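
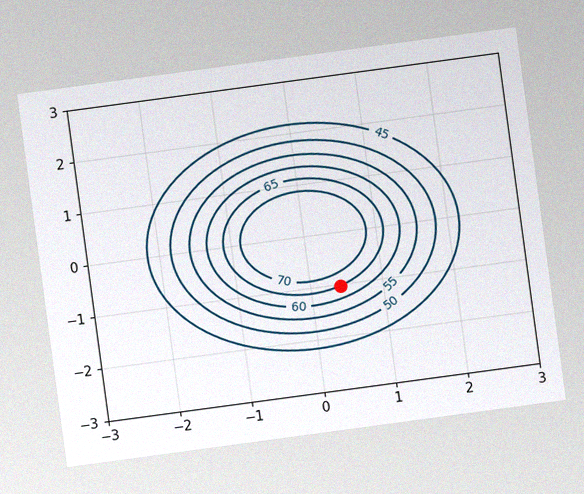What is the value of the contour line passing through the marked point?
65

The chart is tilted about 8° counter-clockwise, with some photo noise. The marked point sits on the contour labelled 65.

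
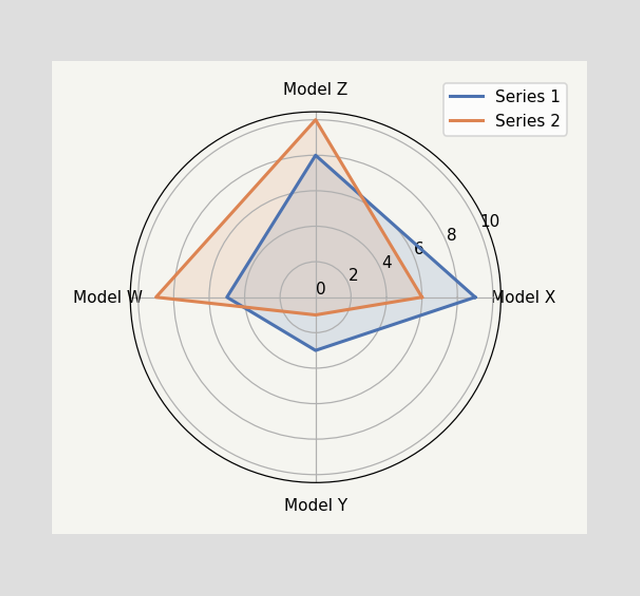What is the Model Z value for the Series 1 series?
On the Model Z axis, Series 1 reaches 8.

8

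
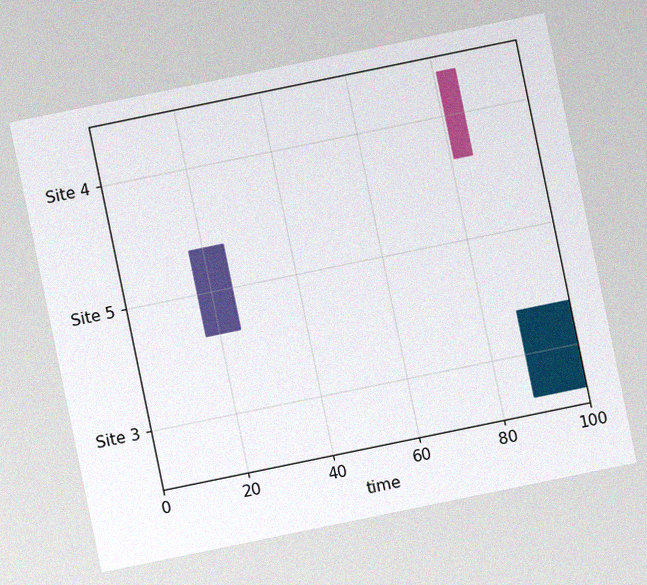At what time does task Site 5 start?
The chart is tilted about 12° counter-clockwise, with some photo noise. The Site 5 bar begins at t=17.

17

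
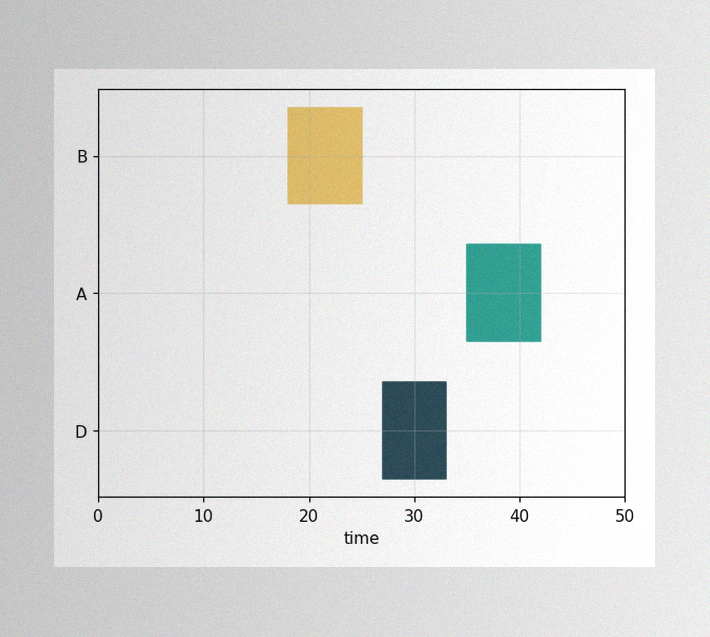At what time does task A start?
35

The image has some photo noise and uneven lighting. The A bar begins at t=35.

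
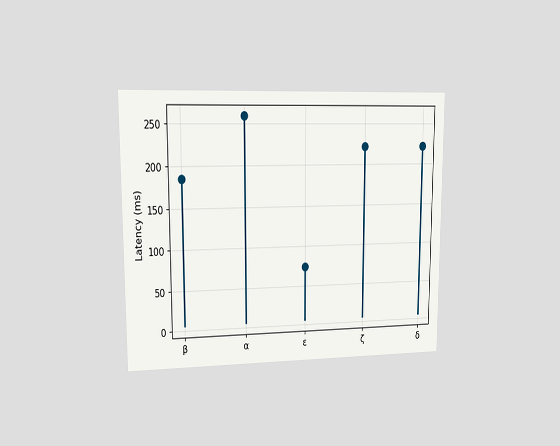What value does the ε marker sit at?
The chart is viewed at a slight angle. The ε marker sits at 74ms.

74ms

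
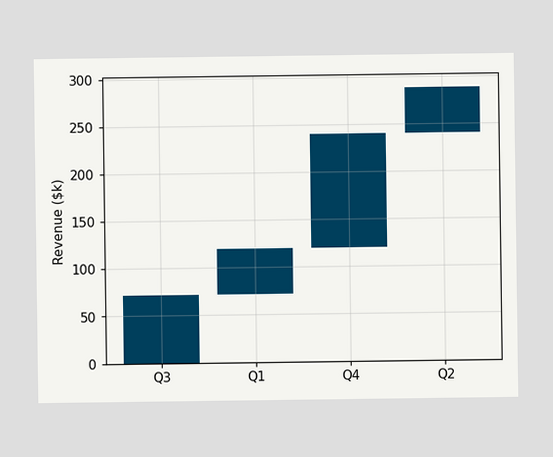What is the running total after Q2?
After Q2 the running total reaches $288k.

$288k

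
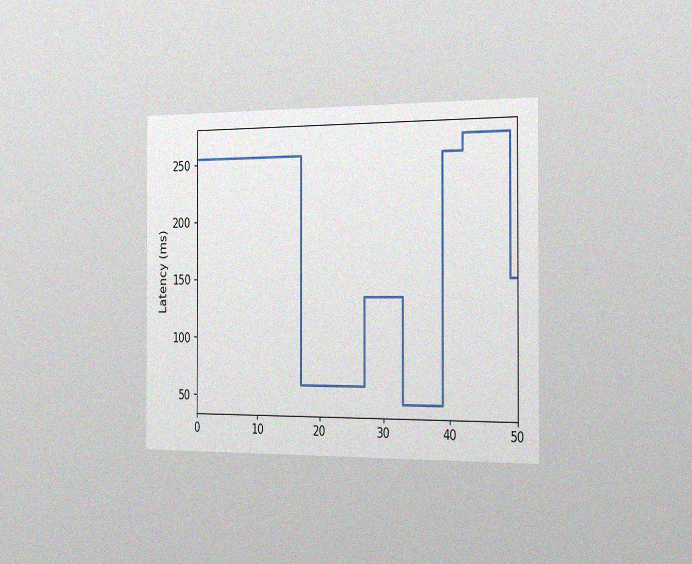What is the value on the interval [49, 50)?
The chart is viewed slightly from the right, with some photo noise. On [49, 50) the step sits at 150ms.

150ms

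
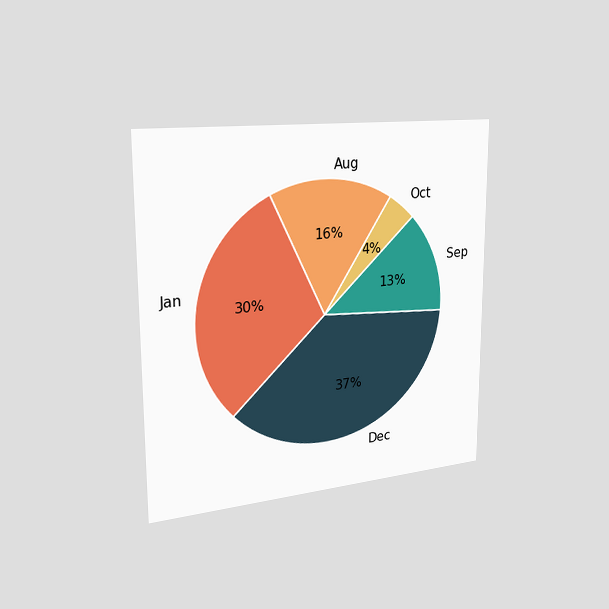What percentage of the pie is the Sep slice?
13%

The chart is viewed slightly from the left. The Sep slice takes up 13% of the pie.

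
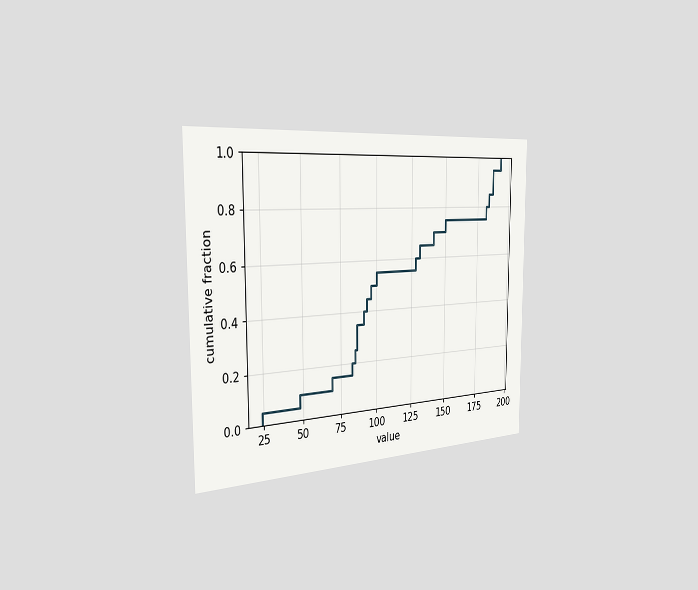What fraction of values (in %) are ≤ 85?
25%

The chart is viewed slightly from the left. At x=85 the ECDF step is at 25%.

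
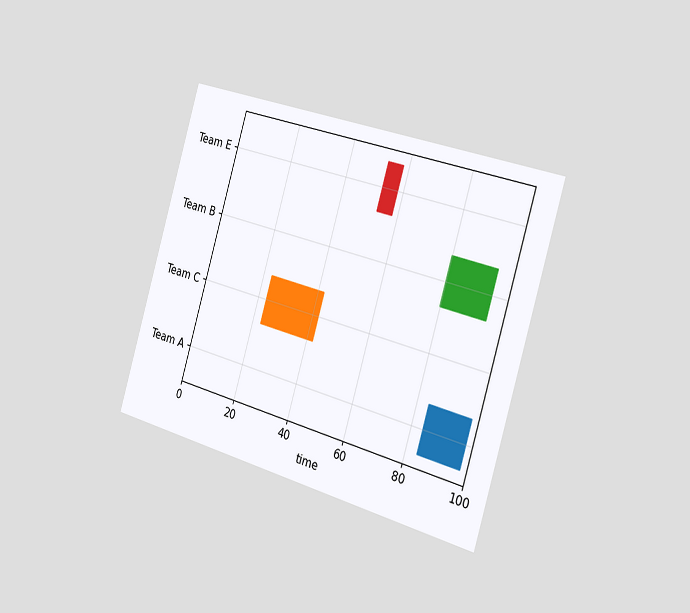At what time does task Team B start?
The chart is tilted about 17° clockwise and viewed slightly from the right. The Team B bar begins at t=80.

80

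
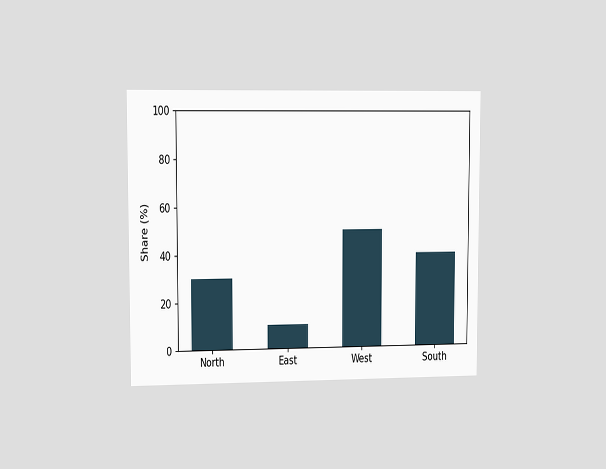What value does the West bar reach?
50%

The chart is viewed slightly from the left. Reading along the chart's y-axis, the West bar reaches 50%.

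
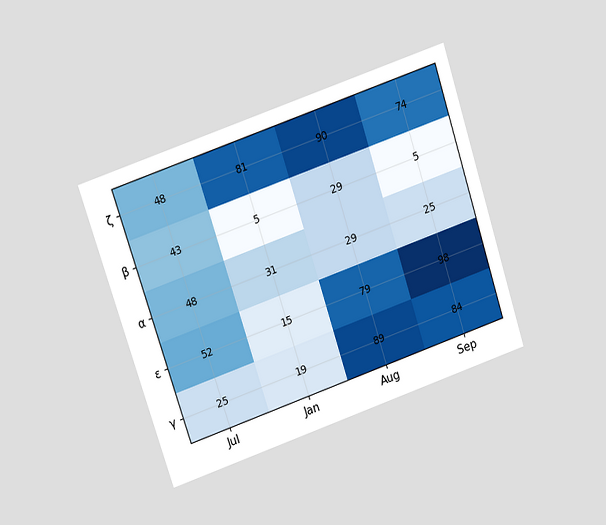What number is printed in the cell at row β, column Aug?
29

The chart is tilted about 18° counter-clockwise and viewed at a slight angle. The (β, Aug) cell reads 29.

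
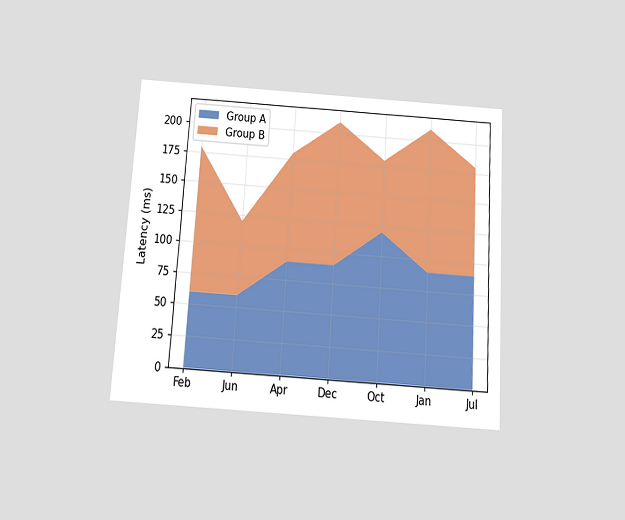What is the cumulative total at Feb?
The chart is tilted about 4° clockwise and viewed slightly from below. The stacked total at Feb reaches 180ms.

180ms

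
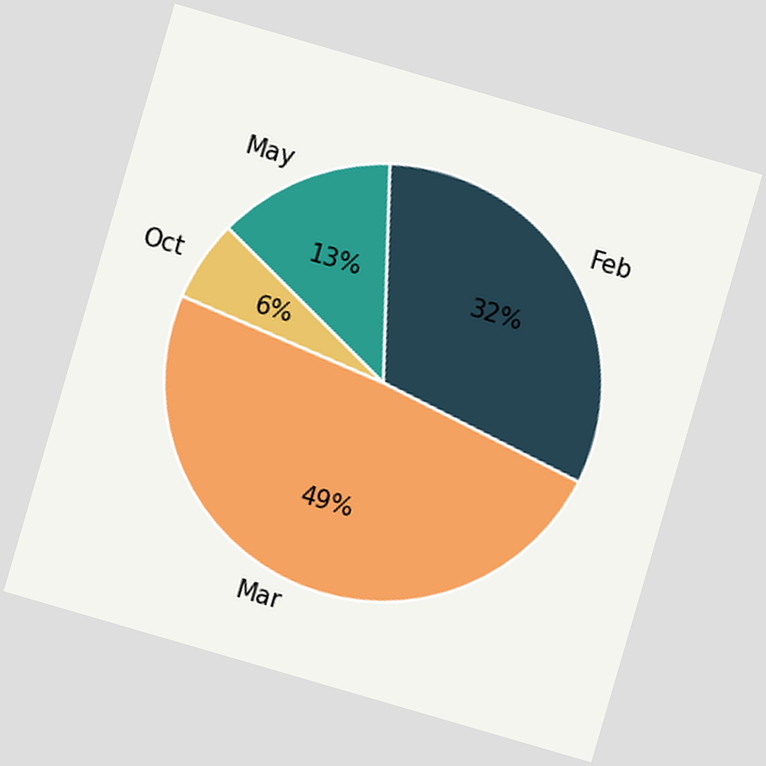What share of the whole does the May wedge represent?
13%

The chart is tilted about 16° clockwise. The May slice takes up 13% of the pie.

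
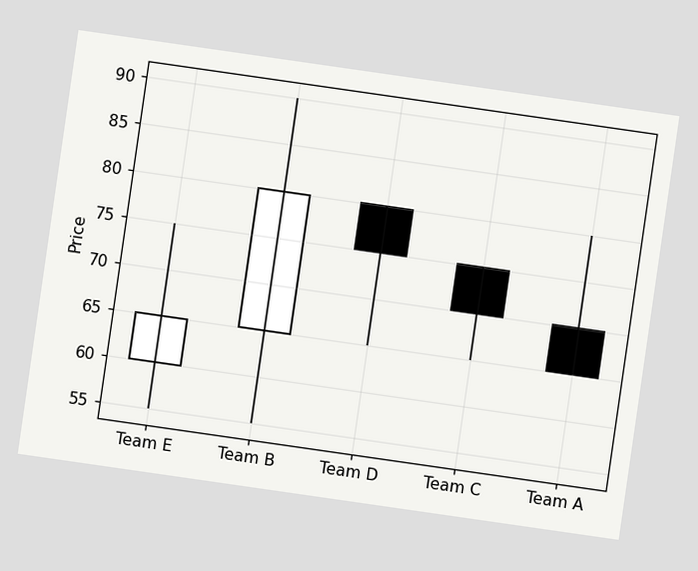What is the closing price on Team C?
The chart is tilted about 8° clockwise. The Team C candle closes at 70.

70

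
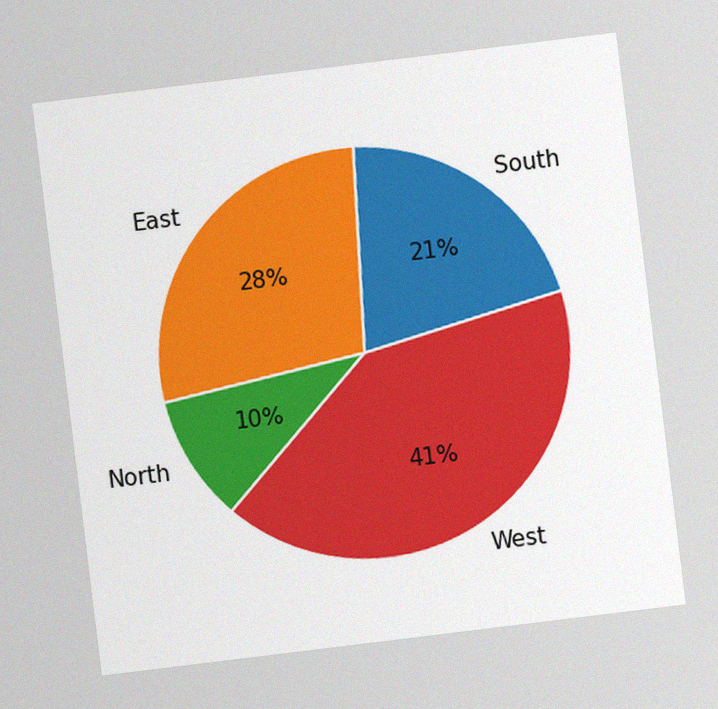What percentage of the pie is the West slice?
The chart is tilted about 7° counter-clockwise, with some photo noise. The West slice takes up 41% of the pie.

41%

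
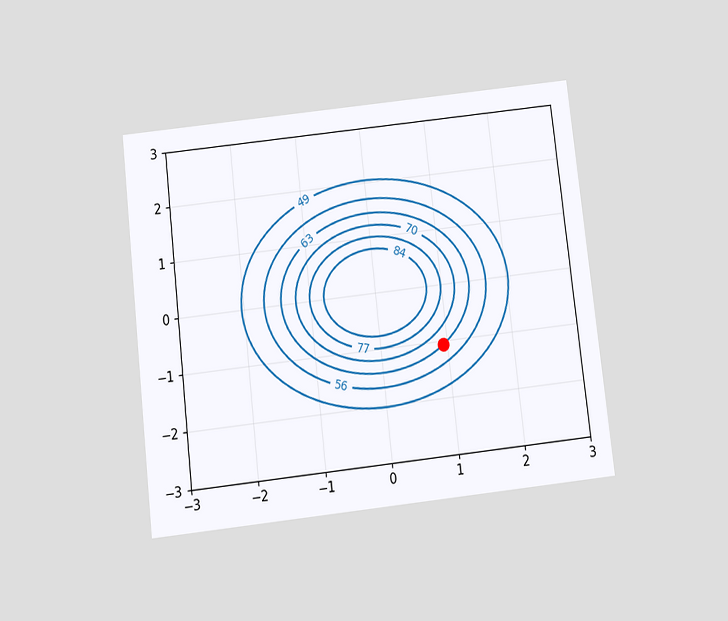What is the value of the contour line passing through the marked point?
The chart is tilted about 6° counter-clockwise and viewed slightly from below. The marked point sits on the contour labelled 63.

63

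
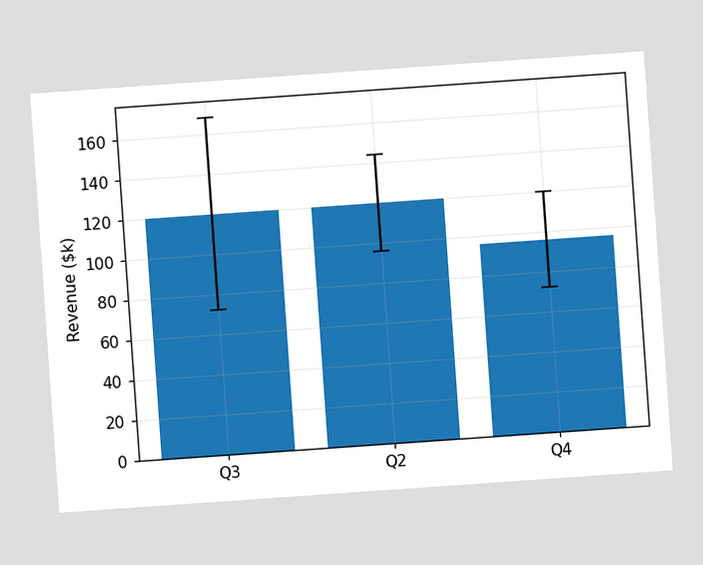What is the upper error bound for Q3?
$168k

The chart is tilted about 4° counter-clockwise. The Q3 bar's upper whisker reaches $168k.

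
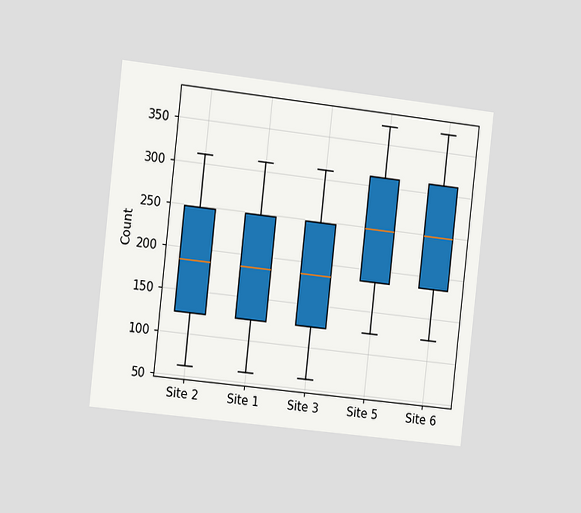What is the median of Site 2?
The chart is tilted about 6° clockwise and viewed slightly from the left. The median line in the Site 2 box sits at 186.

186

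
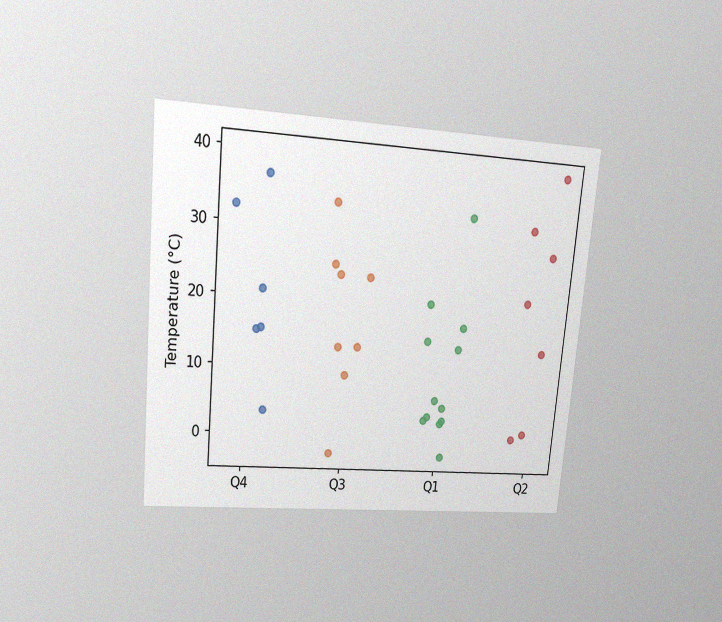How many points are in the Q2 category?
7

The chart is tilted about 5° clockwise and viewed at a slight angle, with some photo noise. Counting the markers in the Q2 column gives 7.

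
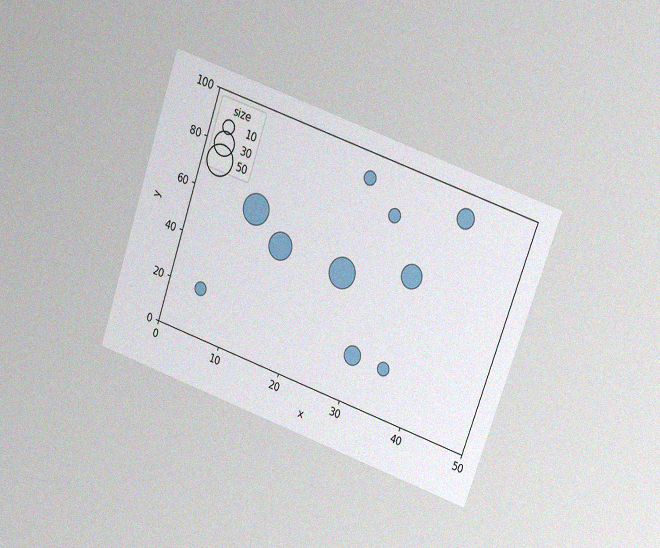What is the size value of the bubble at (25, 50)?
50

The chart is tilted about 19° clockwise and viewed at a slight angle, with some photo noise. Matching the bubble at (25, 50) against the size legend gives 50.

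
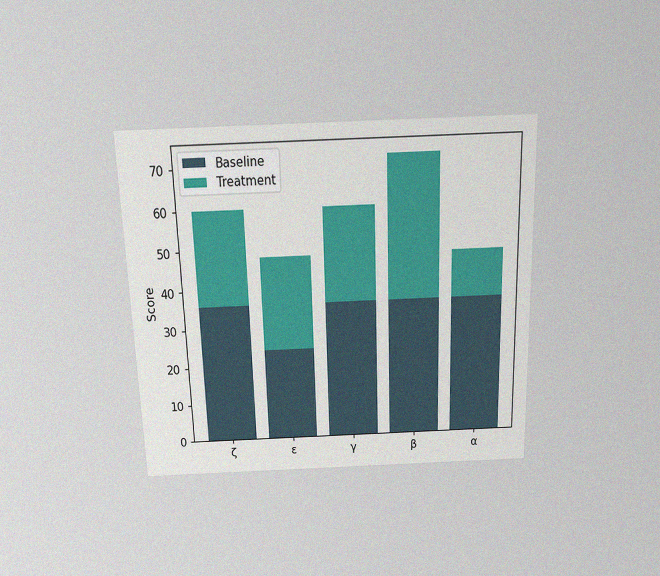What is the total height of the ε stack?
48

The chart is viewed slightly from above, with some photo noise. The ε stack's top reaches 48 on the y-axis.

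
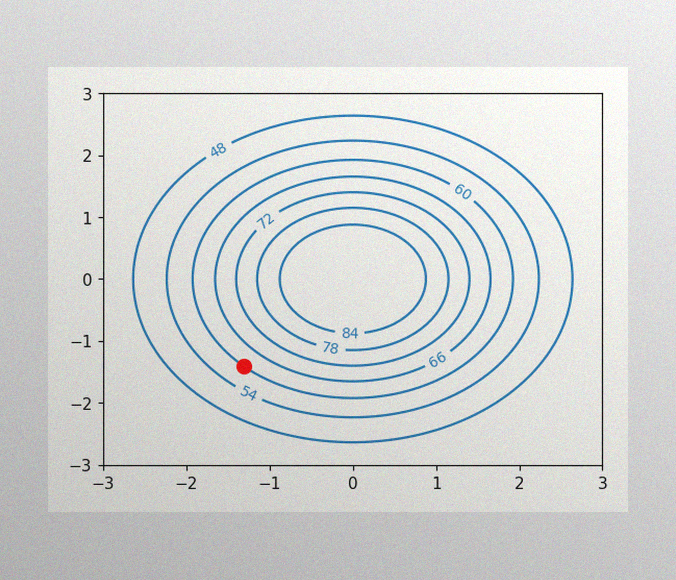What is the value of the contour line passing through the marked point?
The image has some photo noise and uneven lighting. The marked point sits on the contour labelled 60.

60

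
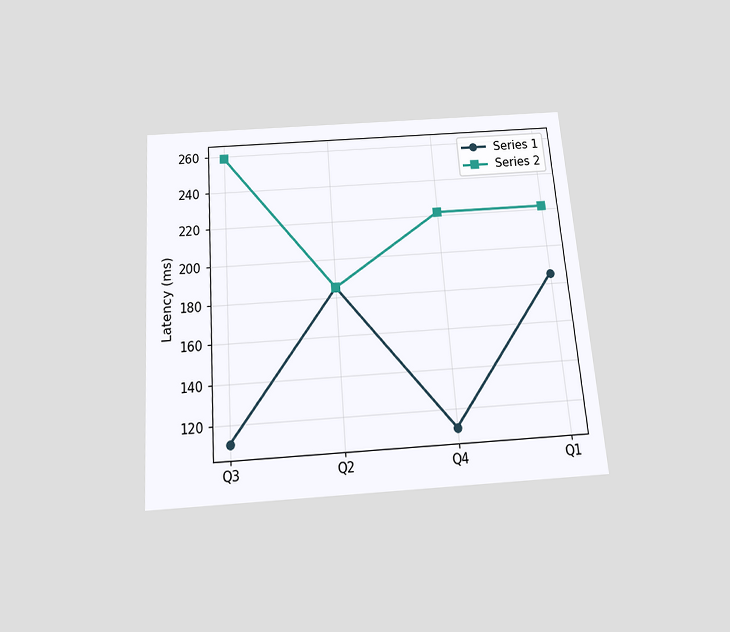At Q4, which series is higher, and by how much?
Series 2, by 111ms

The chart is tilted about 4° counter-clockwise and viewed slightly from below. At Q4, Series 2 sits above the other line by 111ms.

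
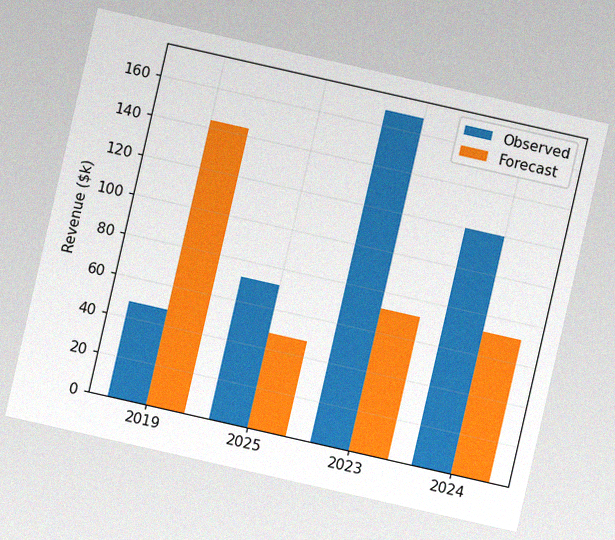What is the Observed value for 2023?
The chart is tilted about 13° clockwise, with some photo noise. The Observed bar at 2023 reaches $168k on the y-axis.

$168k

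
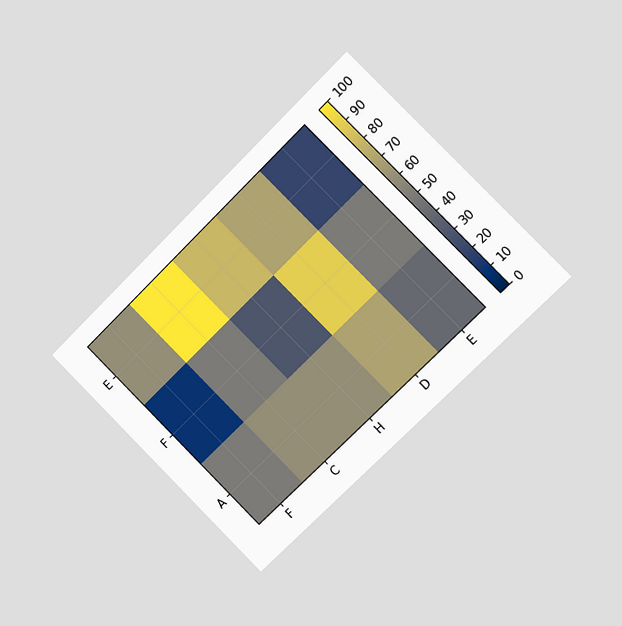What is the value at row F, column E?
The chart is tilted about 45° counter-clockwise and viewed slightly from the right. Matching cell (F, E) against the colorbar gives 50.

50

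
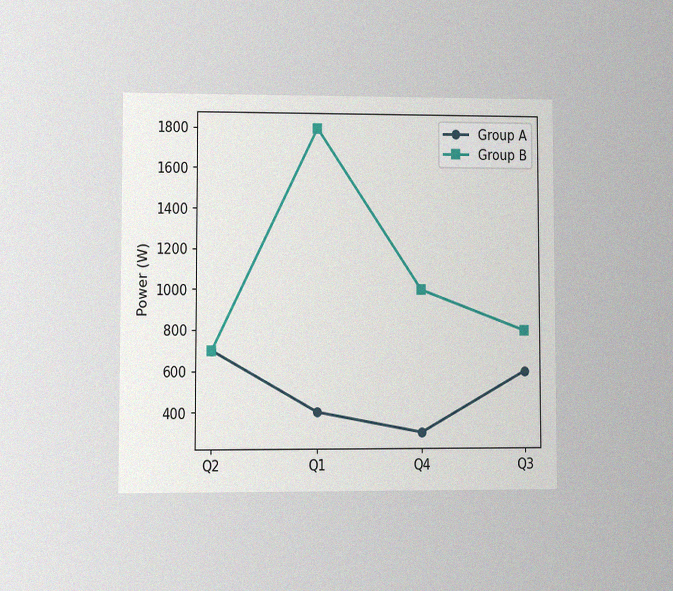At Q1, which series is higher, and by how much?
The chart is viewed at a slight angle, with some photo noise. At Q1, Group B sits above the other line by 1400W.

Group B, by 1400W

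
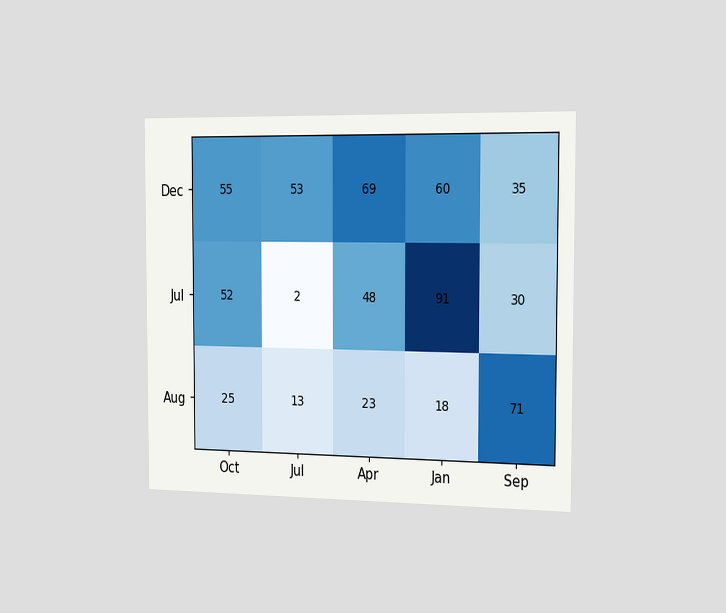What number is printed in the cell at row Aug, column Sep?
71

The chart is viewed slightly from the right. The (Aug, Sep) cell reads 71.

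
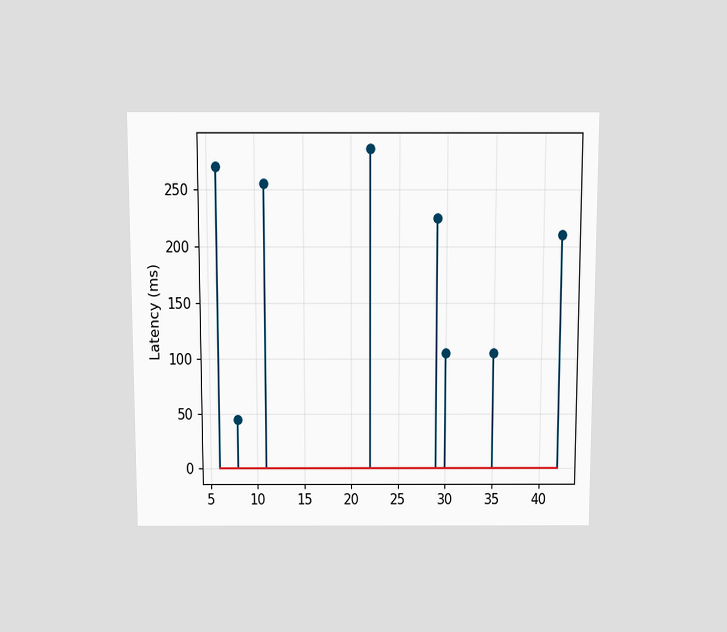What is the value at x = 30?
The chart is viewed slightly from above. The stem at x=30 reaches 105ms.

105ms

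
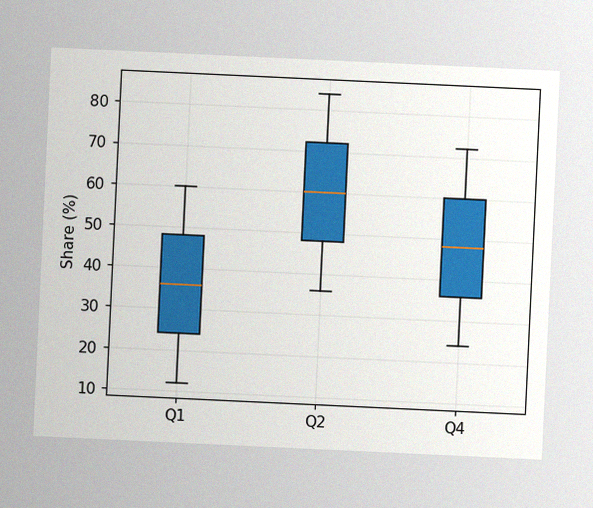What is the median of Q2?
The chart is tilted about 3° clockwise, with some photo noise. The median line in the Q2 box sits at 60%.

60%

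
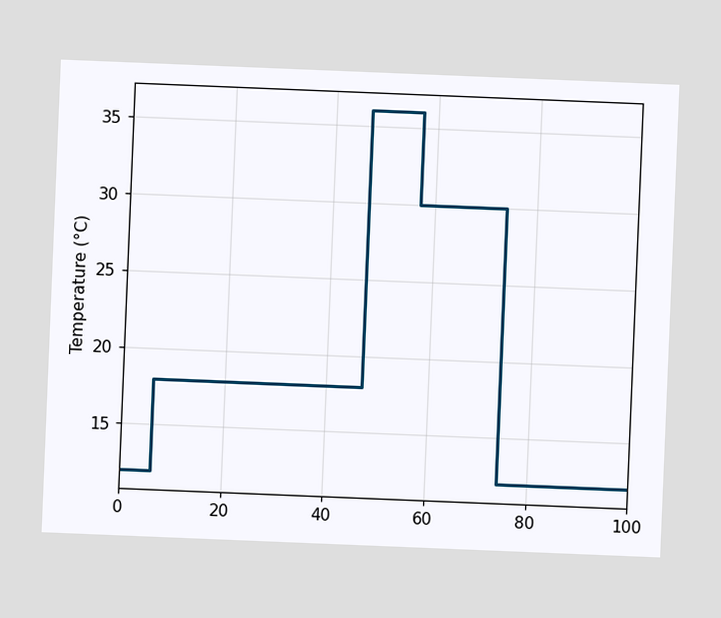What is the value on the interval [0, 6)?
The chart is tilted about 2° clockwise. On [0, 6) the step sits at 12°C.

12°C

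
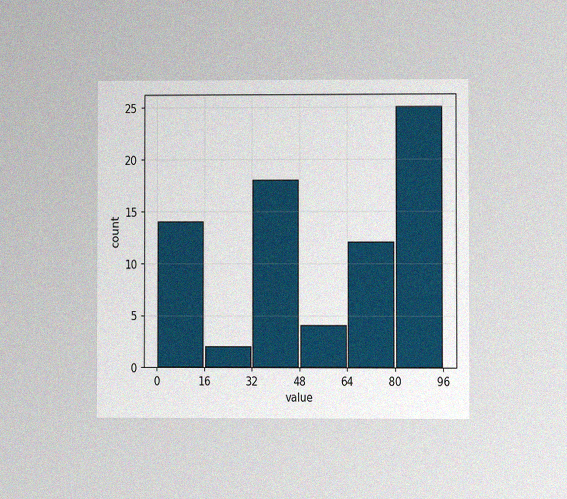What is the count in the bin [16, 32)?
The chart is viewed at a slight angle, with some photo noise. The [16, 32) bin has height 2.

2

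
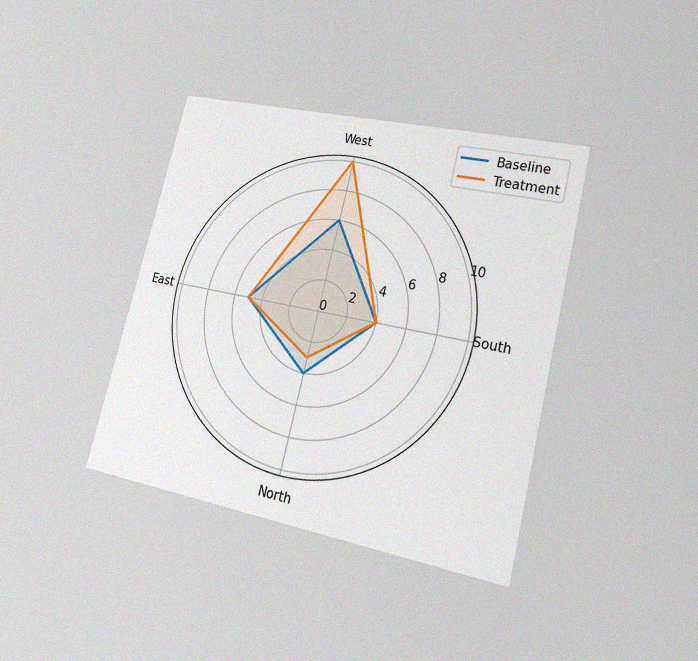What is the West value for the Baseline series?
6

The chart is tilted about 14° clockwise and viewed at a slight angle, with some photo noise. On the West axis, Baseline reaches 6.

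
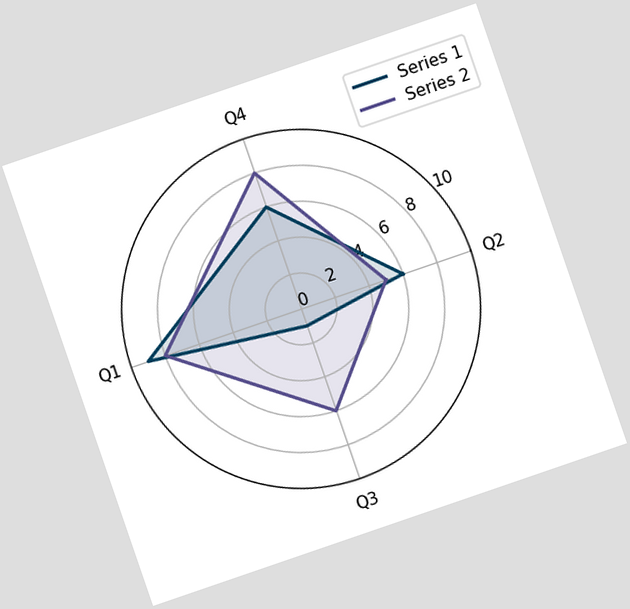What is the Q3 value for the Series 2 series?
6

The chart is tilted about 19° counter-clockwise. On the Q3 axis, Series 2 reaches 6.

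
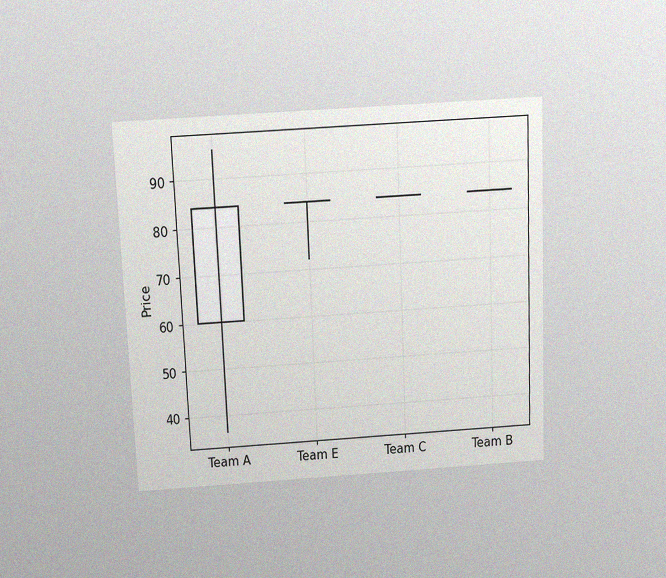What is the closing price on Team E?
The chart is tilted about 2° counter-clockwise and viewed slightly from above, with some photo noise. The Team E candle closes at 84.

84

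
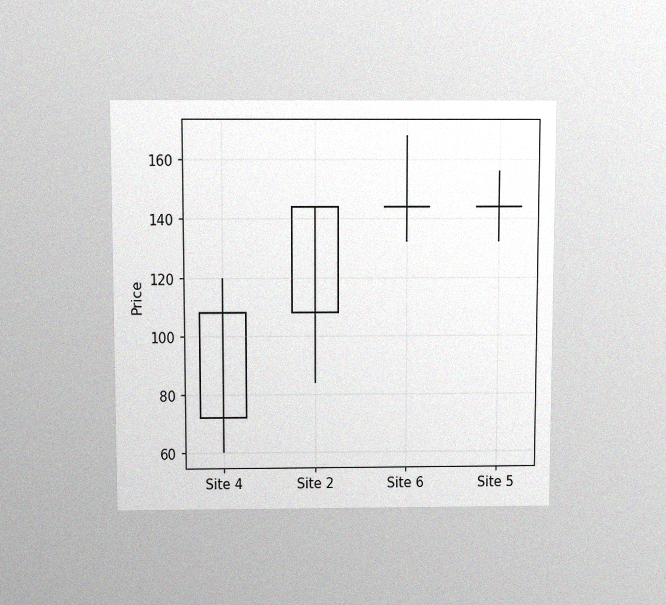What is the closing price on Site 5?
144

The chart is viewed slightly from above, with some photo noise. The Site 5 candle closes at 144.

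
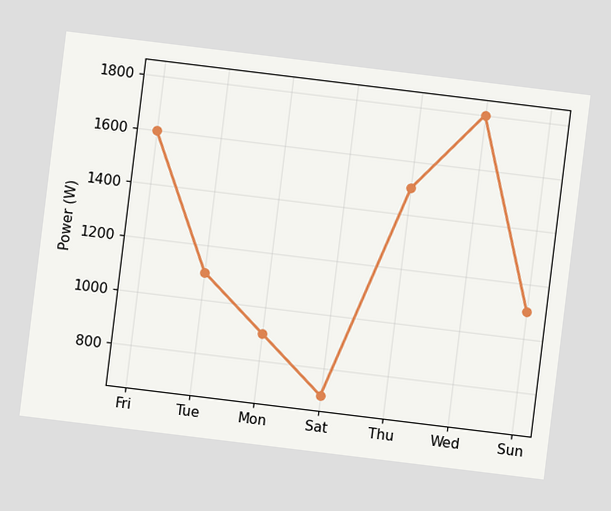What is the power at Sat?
The chart is tilted about 7° clockwise. At Sat, the line is at 700W.

700W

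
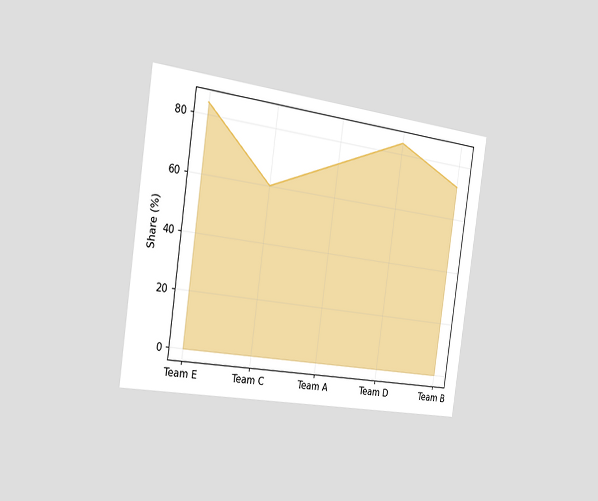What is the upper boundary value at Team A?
72%

The chart is tilted about 8° clockwise and viewed slightly from the left. At Team A the upper boundary is at 72%.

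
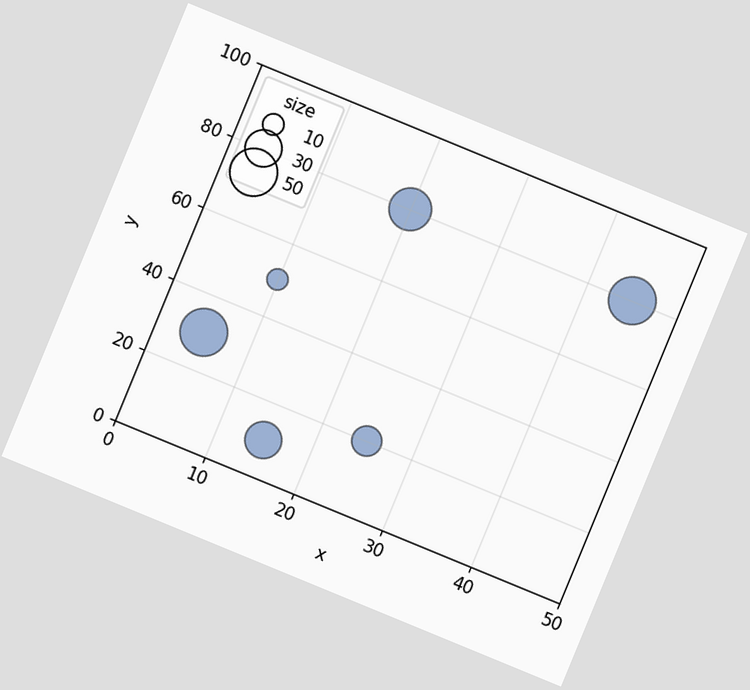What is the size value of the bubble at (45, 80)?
50

The chart is tilted about 22° clockwise. Matching the bubble at (45, 80) against the size legend gives 50.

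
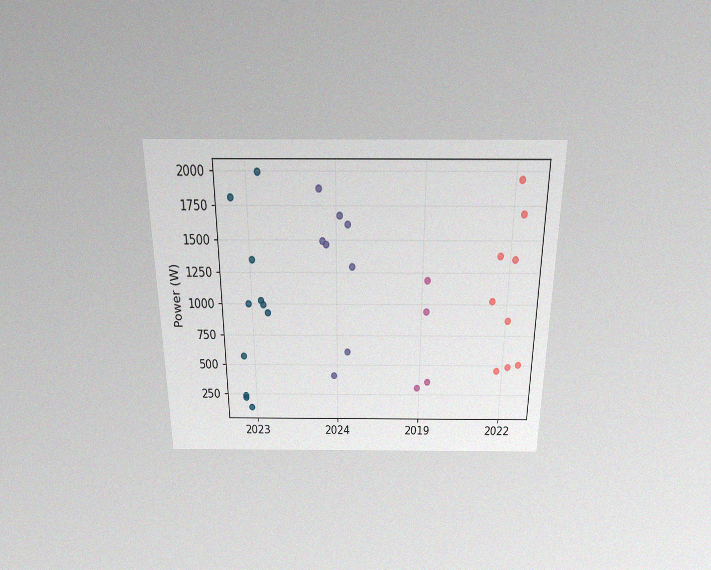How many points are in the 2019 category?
The chart is viewed slightly from above, with some photo noise. Counting the markers in the 2019 column gives 4.

4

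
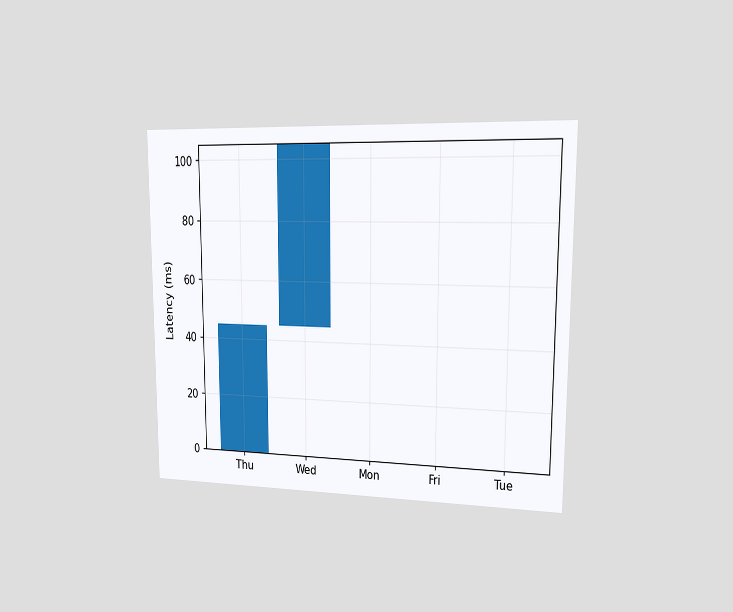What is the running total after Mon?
The chart is viewed slightly from the right. After Mon the running total reaches 105ms.

105ms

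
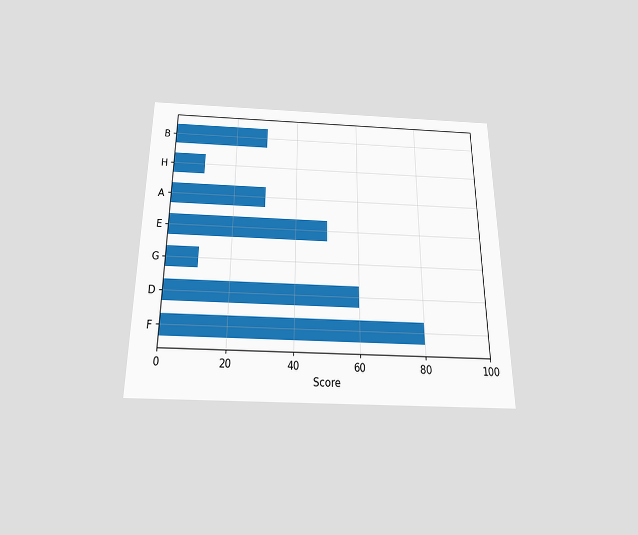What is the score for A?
30

The chart is viewed slightly from below. Reading along the chart's x-axis, the A bar reaches 30.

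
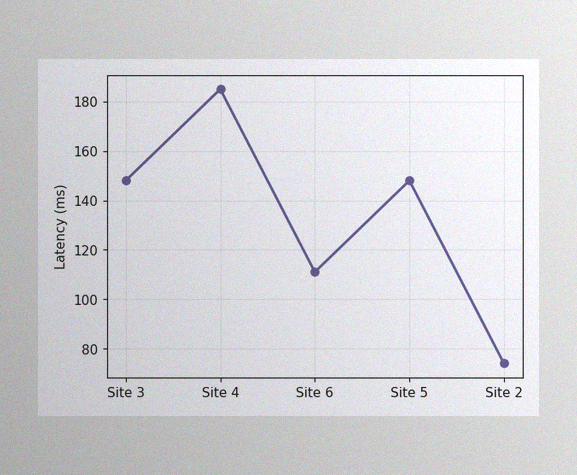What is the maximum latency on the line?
The image has some photo noise and uneven lighting. The highest point is at Site 4, and reading across to the y-axis gives 185ms.

185ms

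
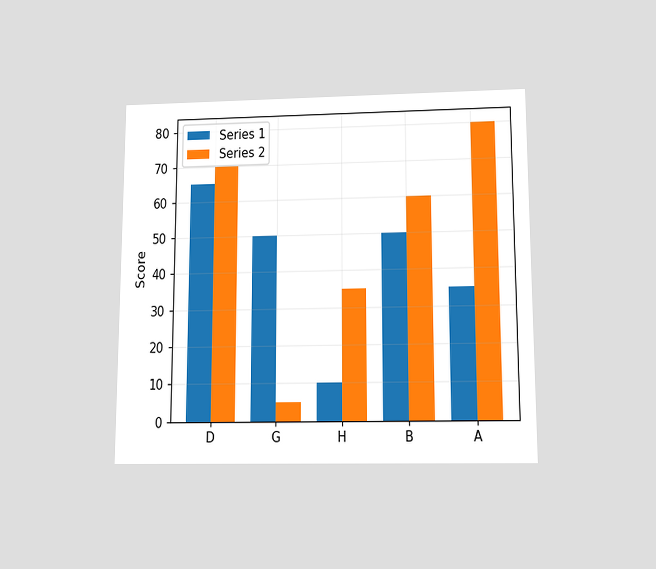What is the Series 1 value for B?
The chart is viewed slightly from below. The Series 1 bar at B reaches 50 on the y-axis.

50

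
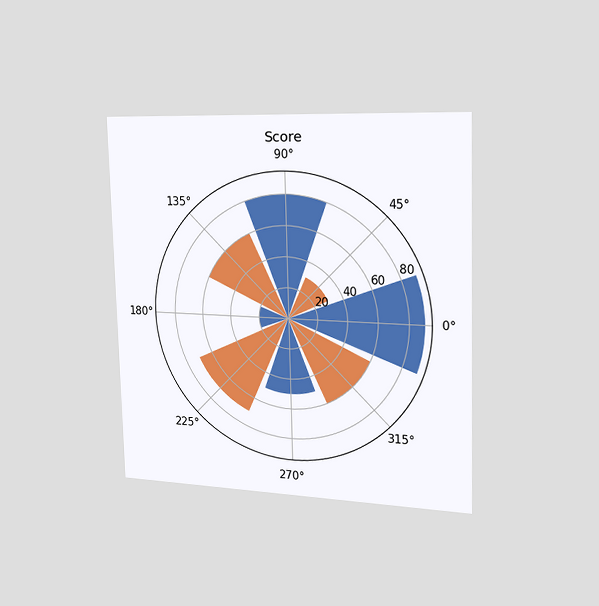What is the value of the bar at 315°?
The chart is viewed slightly from the right. The bar at 315° reaches 60 on the radial axis.

60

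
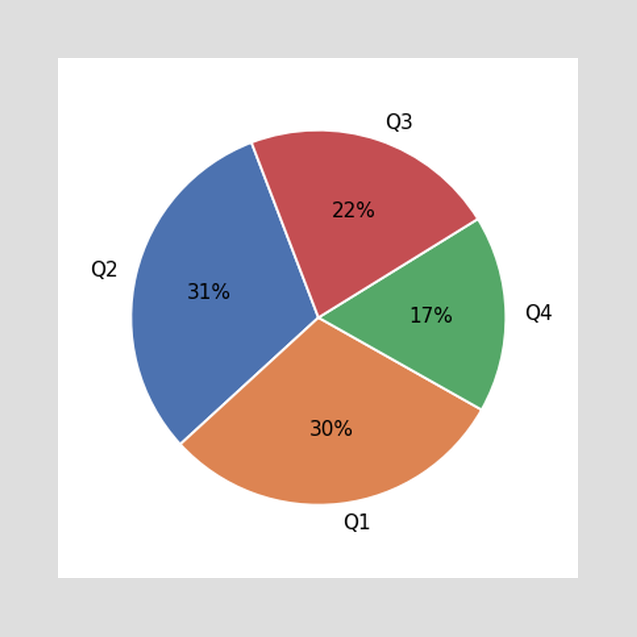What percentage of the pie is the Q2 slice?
The Q2 slice takes up 31% of the pie.

31%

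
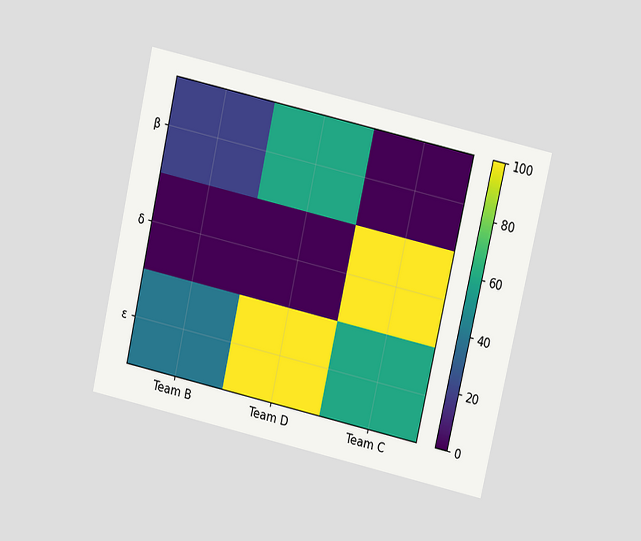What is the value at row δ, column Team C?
100

The chart is tilted about 13° clockwise and viewed slightly from above. Matching cell (δ, Team C) against the colorbar gives 100.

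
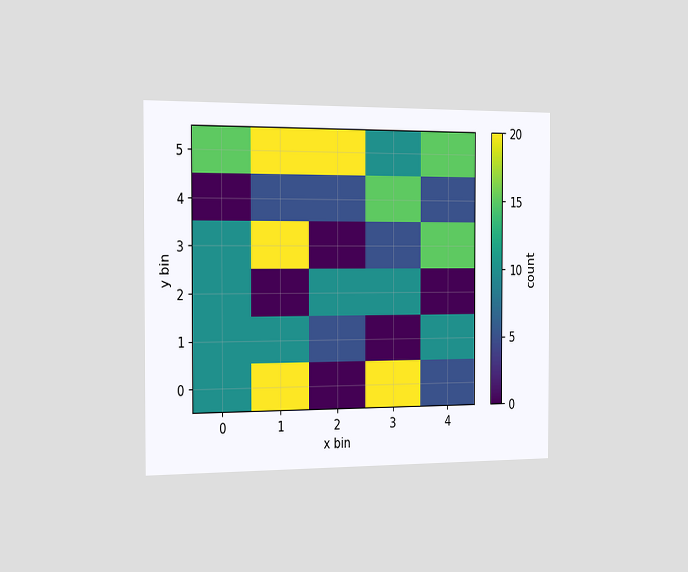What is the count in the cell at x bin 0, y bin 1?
The chart is viewed slightly from the left. Matching the cell (0, 1) against the colorbar gives 10.

10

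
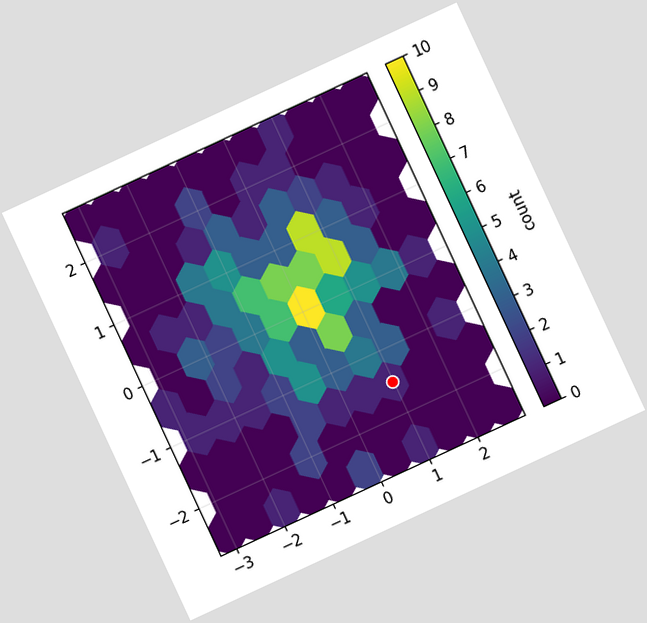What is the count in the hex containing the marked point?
1

The chart is tilted about 25° counter-clockwise. The marked hex reads 1 on the colorbar.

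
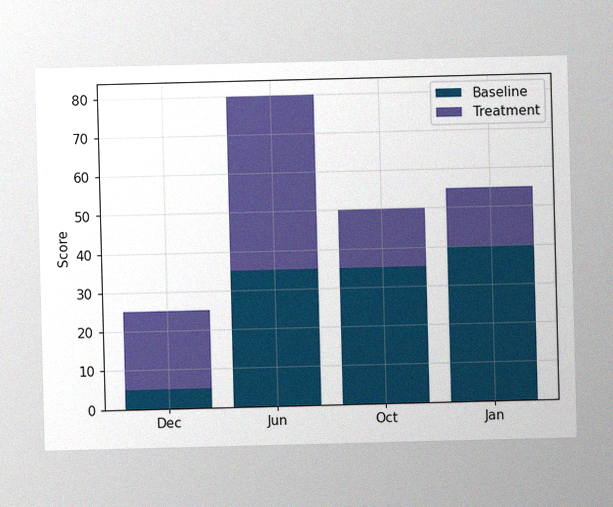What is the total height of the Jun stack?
80

The image has some photo noise and uneven lighting. The Jun stack's top reaches 80 on the y-axis.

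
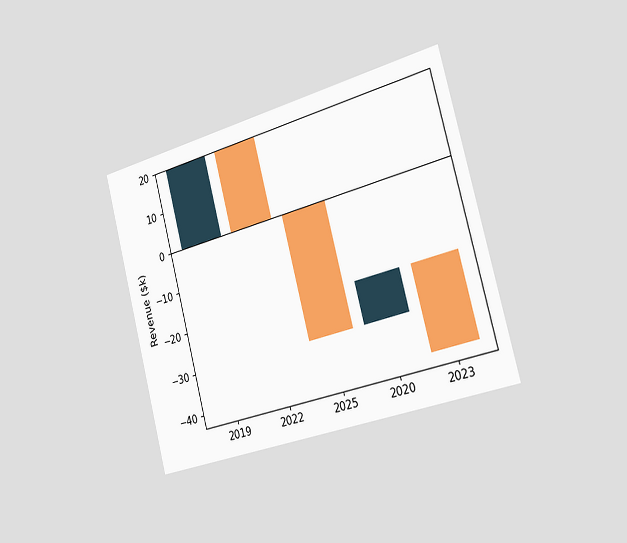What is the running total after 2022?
The chart is tilted about 15° counter-clockwise and viewed slightly from the right. After 2022 the running total reaches $0k.

$0k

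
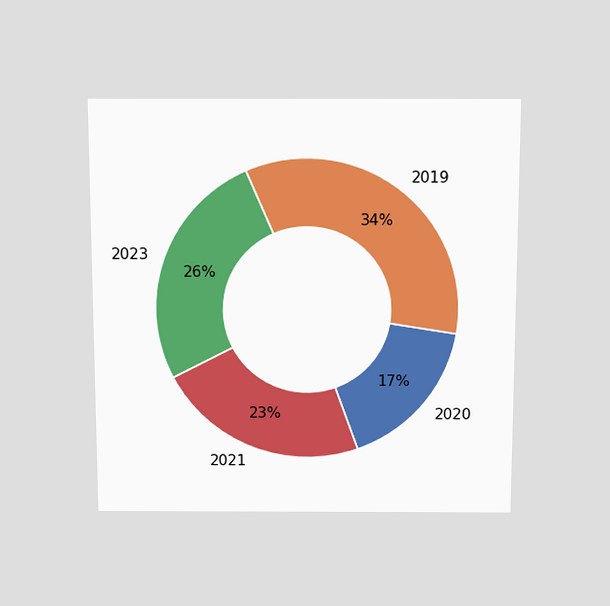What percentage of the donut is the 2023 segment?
26%

The chart is viewed slightly from above. The 2023 segment takes up 26% of the ring.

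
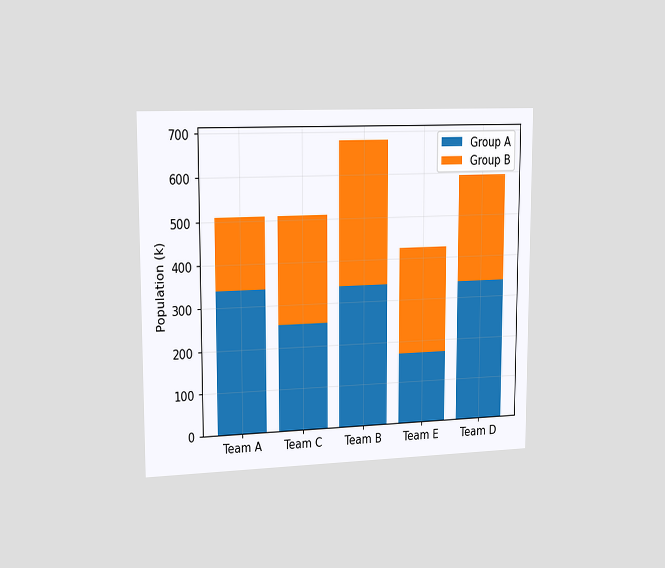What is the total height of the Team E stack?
425k

The chart is viewed slightly from the left. The Team E stack's top reaches 425k on the y-axis.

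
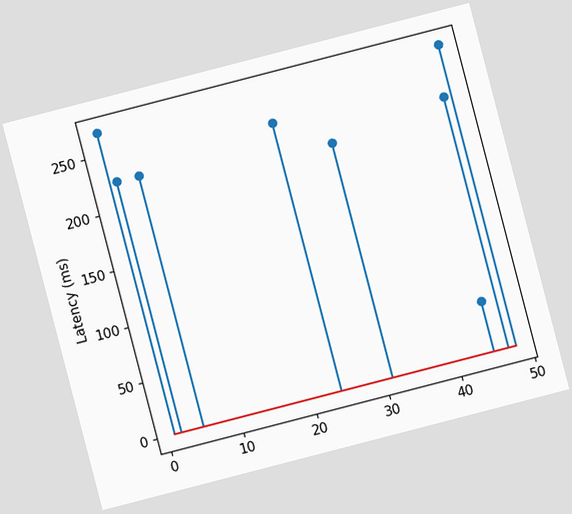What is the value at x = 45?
45ms

The chart is tilted about 15° counter-clockwise. The stem at x=45 reaches 45ms.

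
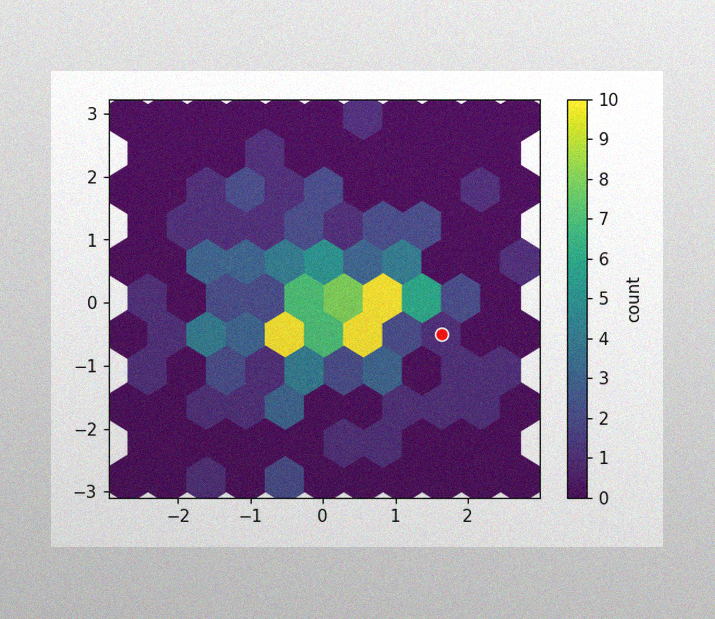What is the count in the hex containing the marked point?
The image has some photo noise and uneven lighting. The marked hex reads 1 on the colorbar.

1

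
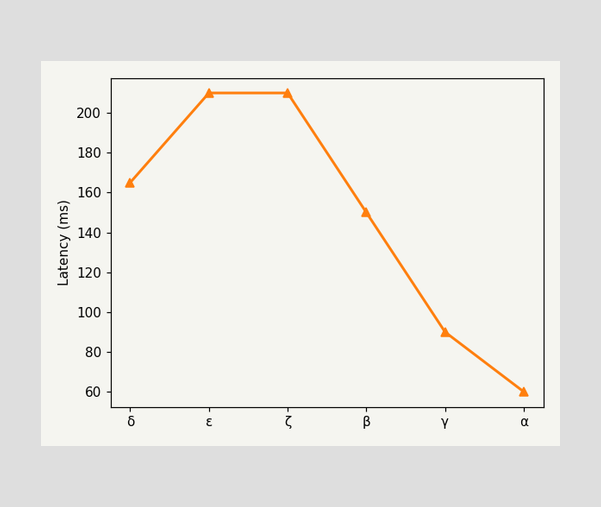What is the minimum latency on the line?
60ms

The lowest point is at α, and reading across to the y-axis gives 60ms.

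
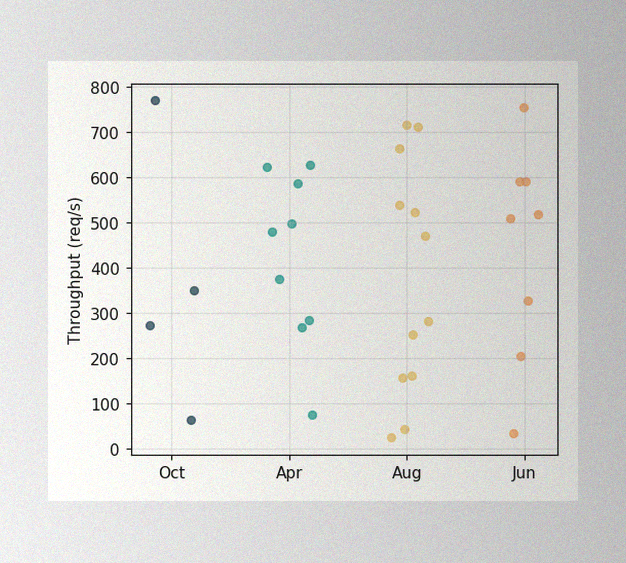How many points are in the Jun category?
8

The image has some photo noise and uneven lighting. Counting the markers in the Jun column gives 8.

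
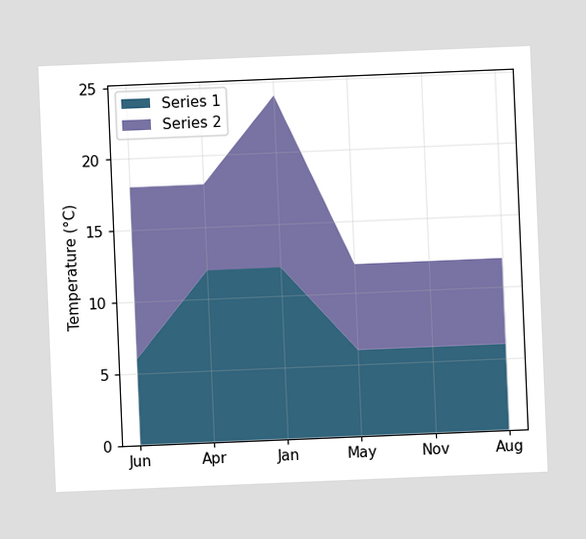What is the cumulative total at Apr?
The chart is tilted about 2° counter-clockwise. The stacked total at Apr reaches 18°C.

18°C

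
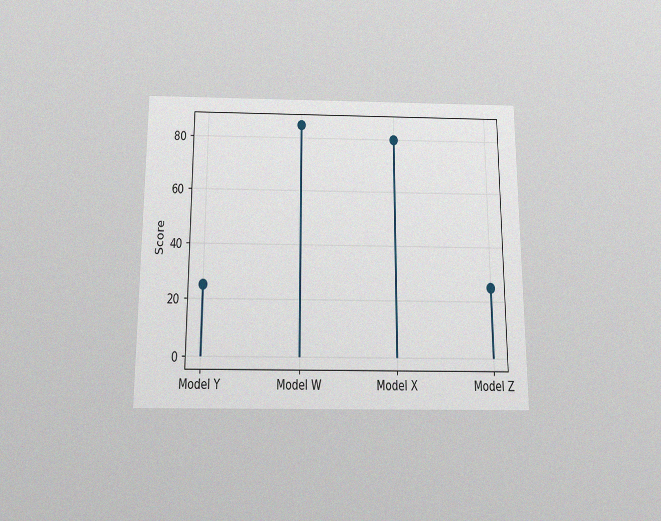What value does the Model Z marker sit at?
25

The chart is viewed slightly from below, with some photo noise. The Model Z marker sits at 25.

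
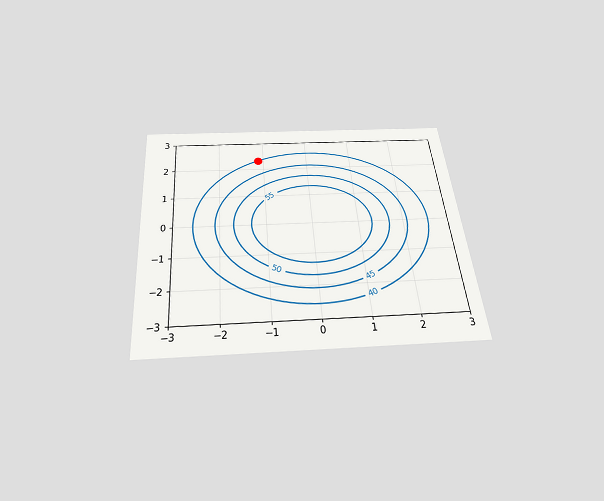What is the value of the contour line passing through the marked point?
40

The chart is tilted about 5° counter-clockwise and viewed slightly from below. The marked point sits on the contour labelled 40.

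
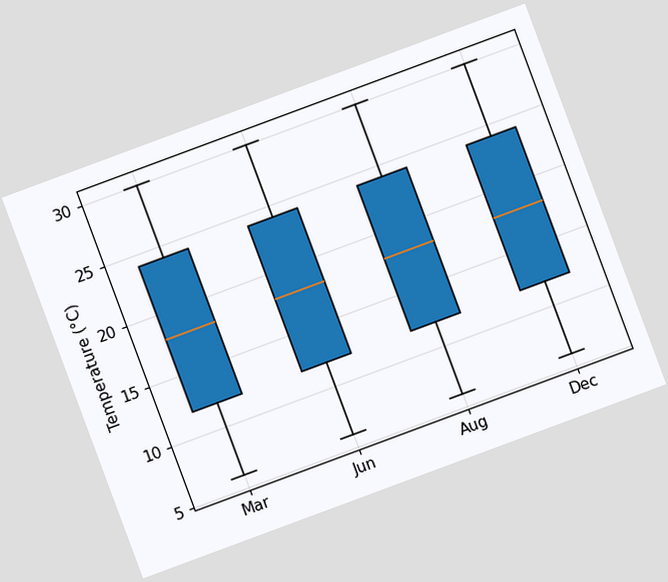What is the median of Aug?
18°C

The chart is tilted about 20° counter-clockwise. The median line in the Aug box sits at 18°C.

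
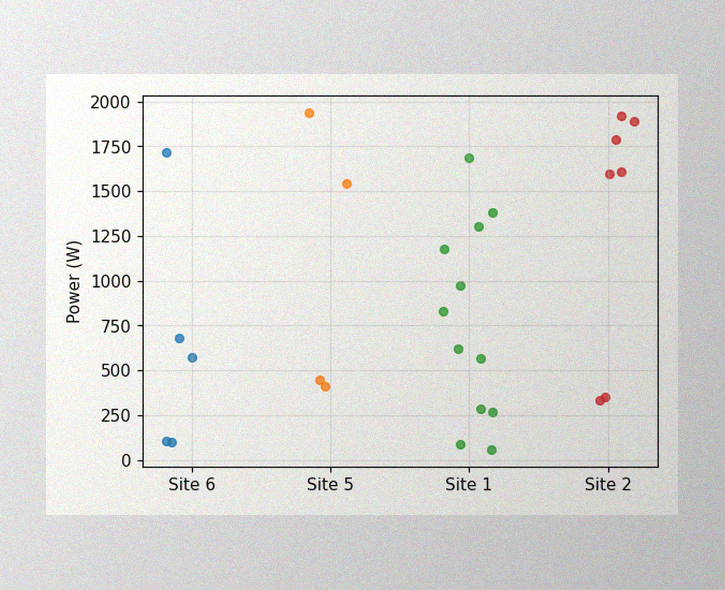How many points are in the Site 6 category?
The image has some photo noise and uneven lighting. Counting the markers in the Site 6 column gives 5.

5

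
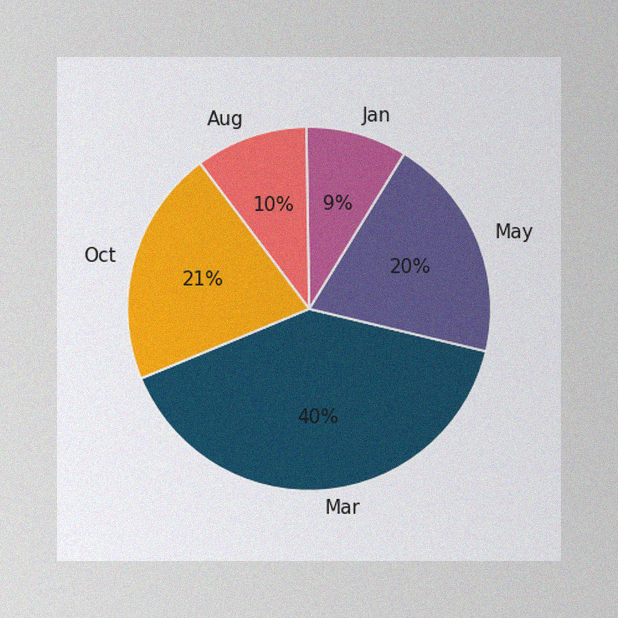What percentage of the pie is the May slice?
The image has some photo noise and uneven lighting. The May slice takes up 20% of the pie.

20%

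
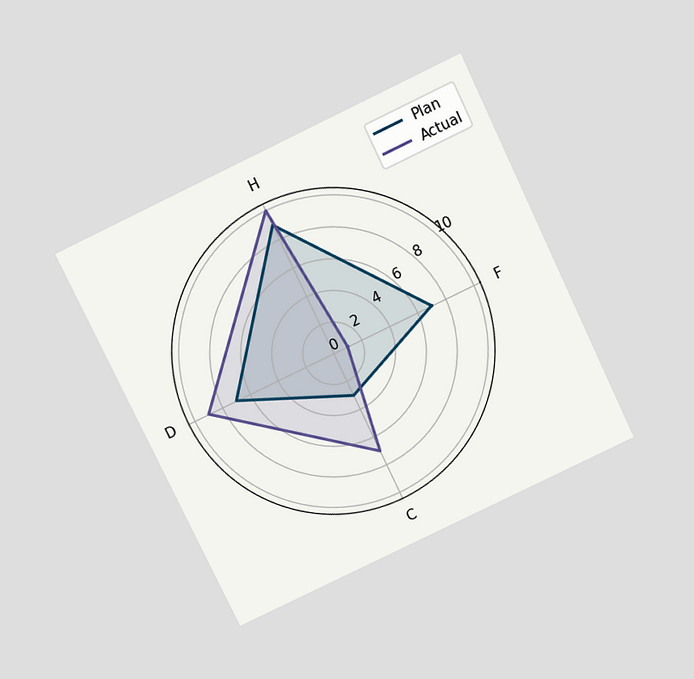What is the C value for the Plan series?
The chart is tilted about 26° counter-clockwise and viewed slightly from above. On the C axis, Plan reaches 3.

3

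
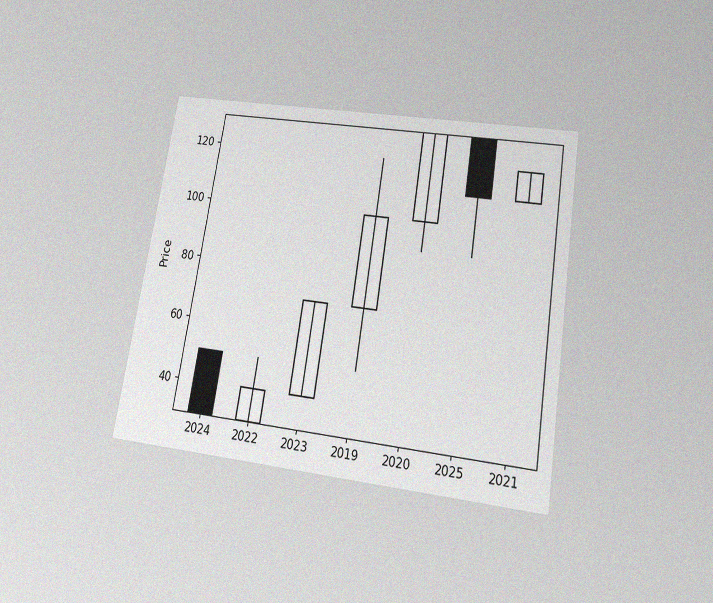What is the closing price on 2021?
120

The chart is tilted about 9° clockwise and viewed slightly from below, with some photo noise. The 2021 candle closes at 120.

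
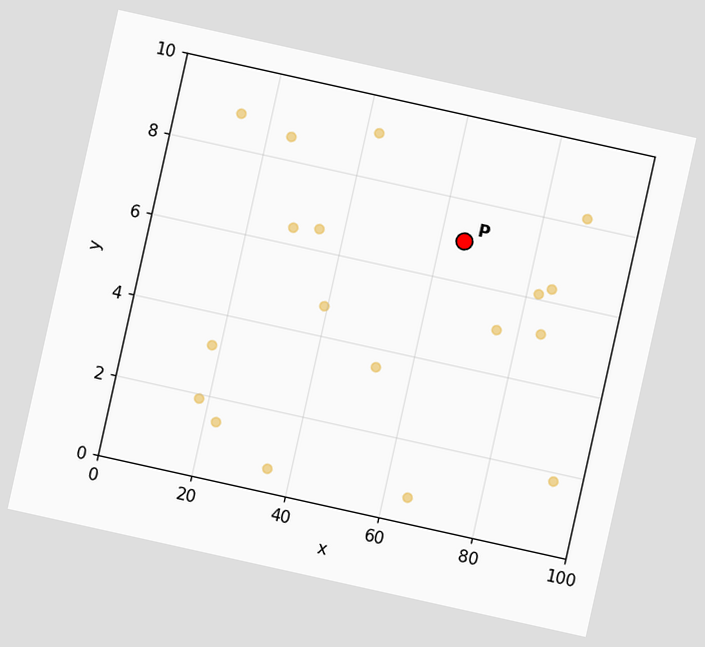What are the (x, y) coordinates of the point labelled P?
(65, 7)

The chart is tilted about 13° clockwise. Following the gridlines from P to each axis, P sits at (65, 7).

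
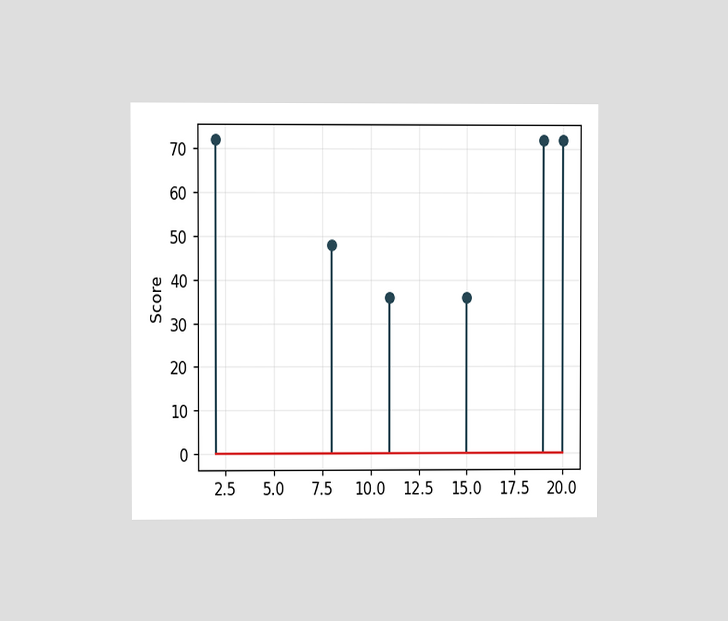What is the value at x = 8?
The chart is viewed at a slight angle. The stem at x=8 reaches 48.

48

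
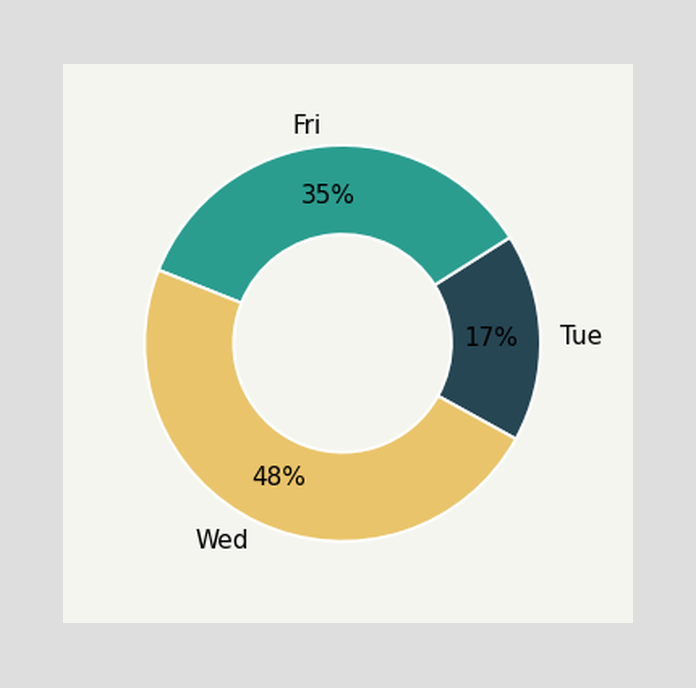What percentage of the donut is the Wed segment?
The Wed segment takes up 48% of the ring.

48%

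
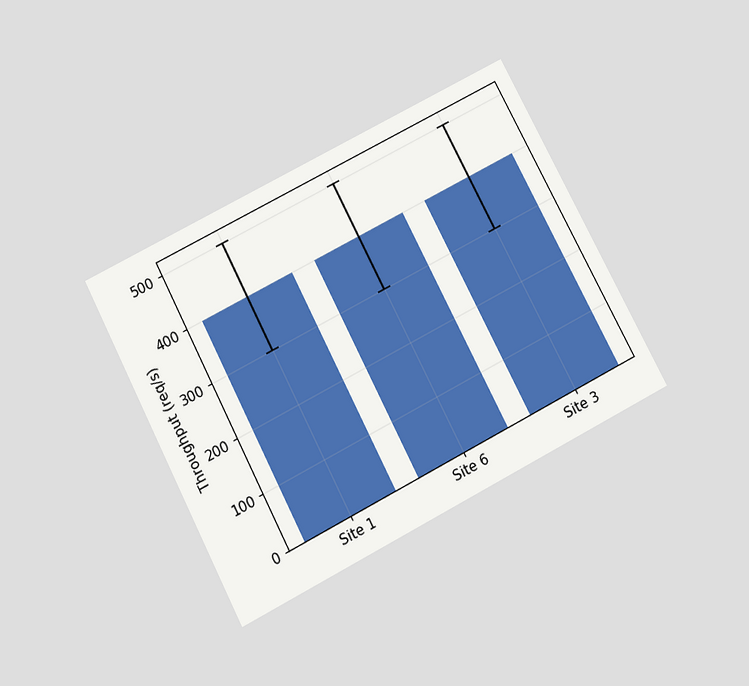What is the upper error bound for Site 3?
The chart is tilted about 27° counter-clockwise and viewed slightly from below. The Site 3 bar's upper whisker reaches 500req/s.

500req/s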